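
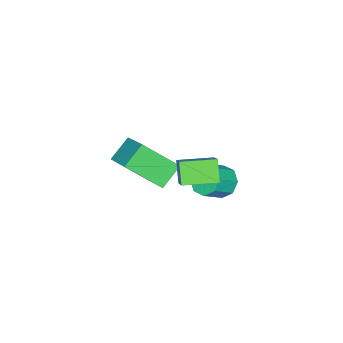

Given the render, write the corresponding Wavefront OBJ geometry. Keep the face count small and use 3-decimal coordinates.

v 0.612 2.444 0.5
v 1.601 3.244 1.567
v -0.349 3.595 0.528
v 0.64 4.395 1.595
v 1.14 2.905 -0.335
v 2.129 3.705 0.732
v 0.179 4.056 -0.307
v 1.168 4.856 0.76
v -1.789 -0.618 -4.308
v -1.05 -2.017 -3.02
v -2.827 -0.448 -3.527
v -2.087 -1.847 -2.239
v -0.813 0.807 -3.321
v -0.073 -0.592 -2.033
v -1.85 0.977 -2.54
v -1.111 -0.422 -1.252
v -3.386 2.137 -4.214
v -3.006 1.835 -4.863
v -2.094 1.502 -4.175
v -2.474 1.803 -3.526
v -2.866 2.43 -4.761
v -1.954 2.097 -4.073
v -3.03 2.853 -4.339
v -2.118 2.52 -3.65
v -3.403 2.857 -3.844
v -2.491 2.523 -3.155
v -3.766 2.438 -3.565
v -2.854 2.105 -2.877
v -3.906 1.843 -3.667
v -2.994 1.51 -2.979
v -3.742 1.42 -4.09
v -2.83 1.087 -3.401
v -3.369 1.417 -4.585
v -2.457 1.083 -3.896
f 2 4 1
f 5 2 1
f 1 4 3
f 3 5 1
f 2 8 4
f 6 2 5
f 6 8 2
f 4 8 3
f 7 5 3
f 3 8 7
f 7 6 5
f 8 6 7
f 10 12 9
f 13 10 9
f 9 12 11
f 11 13 9
f 10 16 12
f 14 10 13
f 14 16 10
f 12 16 11
f 15 13 11
f 11 16 15
f 15 14 13
f 16 14 15
f 18 17 21
f 18 21 19
f 19 21 22
f 19 22 20
f 21 17 23
f 21 23 22
f 22 23 24
f 22 24 20
f 23 17 25
f 23 25 24
f 24 25 26
f 24 26 20
f 25 17 27
f 25 27 26
f 26 27 28
f 26 28 20
f 27 17 29
f 27 29 28
f 28 29 30
f 28 30 20
f 29 17 31
f 29 31 30
f 30 31 32
f 30 32 20
f 31 17 33
f 31 33 32
f 32 33 34
f 32 34 20
f 33 17 18
f 33 18 34
f 34 18 19
f 34 19 20



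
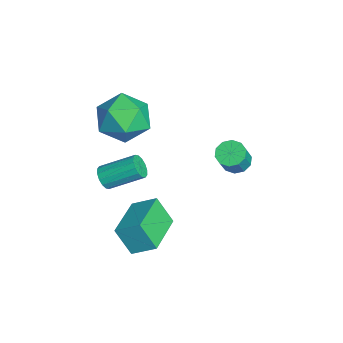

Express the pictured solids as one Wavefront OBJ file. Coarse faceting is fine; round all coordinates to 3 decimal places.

v -0.026 -1.455 -1.71
v -0.385 -2.014 -0.651
v 0.284 -0.578 -1.142
v -0.075 -1.138 -0.083
v 1.675 -2.182 -1.517
v 1.316 -2.742 -0.458
v 1.985 -1.306 -0.949
v 1.626 -1.865 0.11
v -2.003 -1.299 3.624
v -1.099 -1.634 4.205
v -1.861 -2.766 2.555
v -0.957 -3.101 3.136
v -1.973 -3.119 3.618
v -2.061 -2.213 4.278
v -0.899 -2.187 2.482
v -0.987 -1.281 3.142
v -0.417 -2.183 3.499
v -1.081 -2.759 4.2
v -1.879 -1.641 2.56
v -2.543 -2.217 3.261
v -0.893 1.798 1.117
v -0.582 2.287 1.093
v -0.076 2.011 2.018
v -0.387 1.522 2.043
v -0.882 2.355 1.278
v -0.375 2.079 2.203
v -1.186 2.211 1.401
v -0.679 1.935 2.326
v -1.378 1.909 1.416
v -0.872 1.633 2.341
v -1.385 1.564 1.317
v -0.879 1.288 2.242
v -1.204 1.309 1.142
v -0.698 1.033 2.067
v -0.905 1.241 0.957
v -0.398 0.965 1.882
v -0.601 1.385 0.834
v -0.094 1.109 1.759
v -0.408 1.687 0.819
v 0.098 1.411 1.744
v -0.401 2.032 0.918
v 0.105 1.756 1.843
v -2.485 -2.907 -1.065
v -2.088 -3.116 -0.782
v -1.919 -1.782 -0.032
v -2.315 -1.573 -0.315
v -1.968 -3.007 -1.003
v -1.799 -1.673 -0.253
v -1.986 -2.872 -1.241
v -1.817 -1.537 -0.491
v -2.138 -2.745 -1.431
v -1.968 -1.411 -0.681
v -2.382 -2.662 -1.524
v -2.213 -1.328 -0.774
v -2.654 -2.645 -1.493
v -2.485 -1.311 -0.743
v -2.881 -2.698 -1.348
v -2.712 -1.364 -0.598
v -3.001 -2.807 -1.127
v -2.832 -1.473 -0.377
v -2.983 -2.943 -0.889
v -2.814 -1.608 -0.139
v -2.832 -3.069 -0.699
v -2.662 -1.735 0.051
v -2.587 -3.152 -0.606
v -2.418 -1.818 0.144
v -2.315 -3.169 -0.637
v -2.146 -1.835 0.113
f 2 4 1
f 5 2 1
f 1 4 3
f 3 5 1
f 2 8 4
f 6 2 5
f 6 8 2
f 4 8 3
f 7 5 3
f 3 8 7
f 7 6 5
f 8 6 7
f 9 20 14
f 9 14 10
f 9 10 16
f 9 16 19
f 9 19 20
f 10 14 18
f 14 20 13
f 20 19 11
f 19 16 15
f 16 10 17
f 12 18 13
f 12 13 11
f 12 11 15
f 12 15 17
f 12 17 18
f 13 18 14
f 11 13 20
f 15 11 19
f 17 15 16
f 18 17 10
f 22 21 25
f 22 25 23
f 23 25 26
f 23 26 24
f 25 21 27
f 25 27 26
f 26 27 28
f 26 28 24
f 27 21 29
f 27 29 28
f 28 29 30
f 28 30 24
f 29 21 31
f 29 31 30
f 30 31 32
f 30 32 24
f 31 21 33
f 31 33 32
f 32 33 34
f 32 34 24
f 33 21 35
f 33 35 34
f 34 35 36
f 34 36 24
f 35 21 37
f 35 37 36
f 36 37 38
f 36 38 24
f 37 21 39
f 37 39 38
f 38 39 40
f 38 40 24
f 39 21 41
f 39 41 40
f 40 41 42
f 40 42 24
f 41 21 22
f 41 22 42
f 42 22 23
f 42 23 24
f 44 43 47
f 44 47 45
f 45 47 48
f 45 48 46
f 47 43 49
f 47 49 48
f 48 49 50
f 48 50 46
f 49 43 51
f 49 51 50
f 50 51 52
f 50 52 46
f 51 43 53
f 51 53 52
f 52 53 54
f 52 54 46
f 53 43 55
f 53 55 54
f 54 55 56
f 54 56 46
f 55 43 57
f 55 57 56
f 56 57 58
f 56 58 46
f 57 43 59
f 57 59 58
f 58 59 60
f 58 60 46
f 59 43 61
f 59 61 60
f 60 61 62
f 60 62 46
f 61 43 63
f 61 63 62
f 62 63 64
f 62 64 46
f 63 43 65
f 63 65 64
f 64 65 66
f 64 66 46
f 65 43 67
f 65 67 66
f 66 67 68
f 66 68 46
f 67 43 44
f 67 44 68
f 68 44 45
f 68 45 46



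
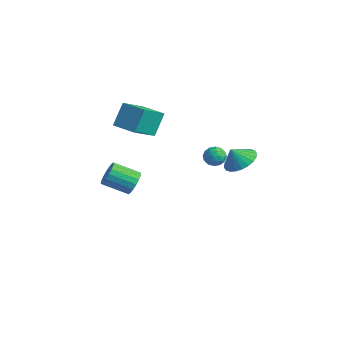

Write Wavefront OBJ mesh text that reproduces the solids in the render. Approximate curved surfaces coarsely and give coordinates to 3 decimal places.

v 2.478 -0.517 2.727
v 2.83 -0.954 3.117
v 1.53 -0.926 3.123
v 1.882 -1.363 3.513
v 1.897 -0.694 3.651
v 2.483 -0.441 3.406
v 1.877 -1.439 2.834
v 2.463 -1.186 2.589
v 2.458 -1.524 3.183
v 2.471 -1.064 3.688
v 1.889 -0.816 2.552
v 1.902 -0.356 3.057
v 2.737 -0.7 2.887
v 1.623 -1.18 3.353
v 1.632 -0.787 3.434
v 1.838 -1.044 3.663
v 2.533 -0.398 3.057
v 2.74 -0.655 3.287
v 2.192 -0.502 3.601
v 1.62 -1.225 2.953
v 1.827 -1.482 3.183
v 2.522 -0.836 2.577
v 2.728 -1.093 2.806
v 2.168 -1.378 2.639
v 2.725 -1.292 3.155
v 2.168 -1.532 3.388
v 2.165 -1.576 2.989
v 2.51 -1.428 2.845
v 2.733 -1.021 3.452
v 2.176 -1.262 3.685
v 2.185 -0.868 3.766
v 2.529 -0.72 3.622
v 2.514 -1.356 3.491
v 2.184 -0.618 2.555
v 1.627 -0.859 2.788
v 1.831 -1.16 2.618
v 2.175 -1.012 2.474
v 2.192 -0.348 2.852
v 1.635 -0.588 3.085
v 1.85 -0.452 3.395
v 2.195 -0.304 3.251
v 1.846 -0.524 2.749
v -4.327 -1.662 2.379
v -3.96 -3.295 3.437
v -4.557 -0.81 3.773
v -4.19 -2.443 4.831
v -2.79 -1.297 2.409
v -2.423 -2.93 3.467
v -3.02 -0.445 3.803
v -2.653 -2.078 4.861
v -2.884 -2.648 -1.055
v -2.345 -2.725 -0.428
v -3.378 -3.849 0.322
v -3.916 -3.772 -0.305
v -2.563 -2.45 -0.315
v -3.596 -3.573 0.434
v -2.845 -2.213 -0.349
v -3.878 -3.336 0.4
v -3.134 -2.063 -0.523
v -4.167 -3.186 0.227
v -3.374 -2.029 -0.802
v -4.407 -3.152 -0.052
v -3.517 -2.117 -1.131
v -4.549 -3.24 -0.381
v -3.534 -2.311 -1.445
v -4.567 -3.434 -0.695
v -3.422 -2.571 -1.682
v -4.455 -3.695 -0.932
v -3.204 -2.847 -1.794
v -4.237 -3.97 -1.045
v -2.922 -3.084 -1.76
v -3.955 -4.207 -1.011
v -2.633 -3.234 -1.587
v -3.666 -4.357 -0.837
v -2.393 -3.268 -1.308
v -3.426 -4.391 -0.558
v -2.251 -3.18 -0.979
v -3.283 -4.303 -0.229
v -2.233 -2.986 -0.665
v -3.266 -4.109 0.085
v 3.624 -0.341 3.312
v 4.114 0.379 3.844
v 3.356 -0.819 4.208
v 3.749 0.536 3.819
v 3.365 0.56 3.716
v 3.021 0.446 3.553
v 2.768 0.213 3.352
v 2.645 -0.105 3.146
v 2.672 -0.458 2.965
v 2.844 -0.794 2.837
v 3.134 -1.06 2.781
v 3.499 -1.217 2.806
v 3.883 -1.241 2.908
v 4.227 -1.127 3.072
v 4.48 -0.894 3.272
v 4.602 -0.576 3.479
v 4.576 -0.223 3.66
v 4.404 0.113 3.788
f 1 38 17
f 38 12 41
f 17 41 6
f 38 41 17
f 1 17 13
f 17 6 18
f 13 18 2
f 17 18 13
f 1 13 22
f 13 2 23
f 22 23 8
f 13 23 22
f 1 22 34
f 22 8 37
f 34 37 11
f 22 37 34
f 1 34 38
f 34 11 42
f 38 42 12
f 34 42 38
f 2 18 29
f 18 6 32
f 29 32 10
f 18 32 29
f 6 41 19
f 41 12 40
f 19 40 5
f 41 40 19
f 12 42 39
f 42 11 35
f 39 35 3
f 42 35 39
f 11 37 36
f 37 8 24
f 36 24 7
f 37 24 36
f 8 23 28
f 23 2 25
f 28 25 9
f 23 25 28
f 4 30 16
f 30 10 31
f 16 31 5
f 30 31 16
f 4 16 14
f 16 5 15
f 14 15 3
f 16 15 14
f 4 14 21
f 14 3 20
f 21 20 7
f 14 20 21
f 4 21 26
f 21 7 27
f 26 27 9
f 21 27 26
f 4 26 30
f 26 9 33
f 30 33 10
f 26 33 30
f 5 31 19
f 31 10 32
f 19 32 6
f 31 32 19
f 3 15 39
f 15 5 40
f 39 40 12
f 15 40 39
f 7 20 36
f 20 3 35
f 36 35 11
f 20 35 36
f 9 27 28
f 27 7 24
f 28 24 8
f 27 24 28
f 10 33 29
f 33 9 25
f 29 25 2
f 33 25 29
f 44 46 43
f 47 44 43
f 43 46 45
f 45 47 43
f 44 50 46
f 48 44 47
f 48 50 44
f 46 50 45
f 49 47 45
f 45 50 49
f 49 48 47
f 50 48 49
f 52 51 55
f 52 55 53
f 53 55 56
f 53 56 54
f 55 51 57
f 55 57 56
f 56 57 58
f 56 58 54
f 57 51 59
f 57 59 58
f 58 59 60
f 58 60 54
f 59 51 61
f 59 61 60
f 60 61 62
f 60 62 54
f 61 51 63
f 61 63 62
f 62 63 64
f 62 64 54
f 63 51 65
f 63 65 64
f 64 65 66
f 64 66 54
f 65 51 67
f 65 67 66
f 66 67 68
f 66 68 54
f 67 51 69
f 67 69 68
f 68 69 70
f 68 70 54
f 69 51 71
f 69 71 70
f 70 71 72
f 70 72 54
f 71 51 73
f 71 73 72
f 72 73 74
f 72 74 54
f 73 51 75
f 73 75 74
f 74 75 76
f 74 76 54
f 75 51 77
f 75 77 76
f 76 77 78
f 76 78 54
f 77 51 79
f 77 79 78
f 78 79 80
f 78 80 54
f 79 51 52
f 79 52 80
f 80 52 53
f 80 53 54
f 82 81 84
f 82 84 83
f 84 81 85
f 84 85 83
f 85 81 86
f 85 86 83
f 86 81 87
f 86 87 83
f 87 81 88
f 87 88 83
f 88 81 89
f 88 89 83
f 89 81 90
f 89 90 83
f 90 81 91
f 90 91 83
f 91 81 92
f 91 92 83
f 92 81 93
f 92 93 83
f 93 81 94
f 93 94 83
f 94 81 95
f 94 95 83
f 95 81 96
f 95 96 83
f 96 81 97
f 96 97 83
f 97 81 98
f 97 98 83
f 98 81 82
f 98 82 83



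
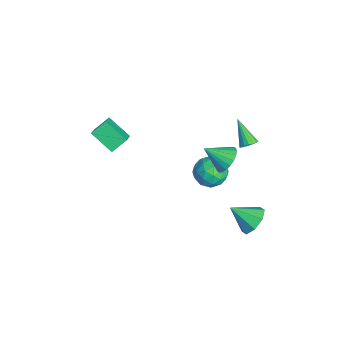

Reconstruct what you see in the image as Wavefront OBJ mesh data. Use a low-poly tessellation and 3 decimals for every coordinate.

v 1.196 4.137 1.419
v 1.561 4.299 1.812
v 0.024 3.723 2.681
v 1.422 4.522 1.756
v 1.232 4.657 1.624
v 1.034 4.672 1.444
v 0.872 4.565 1.259
v 0.785 4.359 1.111
v 0.791 4.103 1.033
v 0.891 3.854 1.044
v 1.06 3.67 1.141
v 1.26 3.593 1.301
v 1.445 3.64 1.489
v 1.574 3.801 1.661
v 1.615 4.039 1.777
v 0.948 -3.309 2.356
v -0.05 -4.272 3.232
v 0.695 -2.443 3.019
v -0.303 -3.406 3.895
v 2.043 -3.654 3.225
v 1.045 -4.617 4.101
v 1.79 -2.788 3.888
v 0.792 -3.751 4.764
v 3.668 3.912 -3.19
v 4.246 4.289 -2.453
v 3.192 2.688 -2.19
v 3.528 4.577 -2.443
v 2.893 4.474 -2.871
v 2.711 4.042 -3.485
v 3.09 3.534 -3.927
v 3.807 3.246 -3.937
v 4.443 3.349 -3.51
v 4.625 3.781 -2.895
v -1.079 3.074 -2.63
v -0.236 2.931 -3.328
v -2.124 2.089 -3.692
v -1.281 1.946 -4.39
v -1.26 1.469 -3.395
v -0.614 2.078 -2.739
v -1.746 2.942 -4.281
v -1.1 3.551 -3.625
v -0.648 2.85 -4.349
v -0.348 1.94 -3.801
v -2.012 3.08 -3.219
v -1.712 2.17 -2.671
v -0.565 3.089 -2.886
v -1.795 1.931 -4.134
v -1.782 1.651 -3.549
v -1.287 1.567 -3.96
v -0.788 2.587 -2.539
v -0.292 2.504 -2.95
v -0.894 1.645 -2.989
v -2.068 2.516 -4.07
v -1.572 2.433 -4.481
v -1.073 3.453 -3.06
v -0.578 3.369 -3.471
v -1.466 3.375 -4.031
v -0.312 2.958 -3.896
v -0.927 2.379 -4.521
v -1.2 2.964 -4.457
v -0.82 3.322 -4.071
v -0.136 2.423 -3.574
v -0.75 1.844 -4.198
v -0.738 1.563 -3.613
v -0.358 1.921 -3.228
v -0.378 2.375 -4.174
v -1.61 3.176 -2.822
v -2.224 2.597 -3.446
v -2.002 3.099 -3.792
v -1.622 3.457 -3.407
v -1.433 2.641 -2.499
v -2.048 2.062 -3.124
v -1.54 1.698 -2.949
v -1.16 2.056 -2.563
v -1.982 2.645 -2.846
v -0.359 3.256 -1.567
v 0.56 3.021 -1.507
v -0.741 2.004 -0.613
v 0.518 3.268 -1.201
v 0.324 3.512 -0.958
v 0.012 3.712 -0.821
v -0.364 3.833 -0.813
v -0.739 3.854 -0.935
v -1.048 3.772 -1.167
v -1.238 3.601 -1.468
v -1.276 3.37 -1.786
v -1.155 3.119 -2.066
v -0.897 2.892 -2.26
v -0.545 2.728 -2.335
v -0.162 2.655 -2.276
v 0.188 2.686 -2.095
v 0.443 2.815 -1.823
f 2 1 4
f 2 4 3
f 4 1 5
f 4 5 3
f 5 1 6
f 5 6 3
f 6 1 7
f 6 7 3
f 7 1 8
f 7 8 3
f 8 1 9
f 8 9 3
f 9 1 10
f 9 10 3
f 10 1 11
f 10 11 3
f 11 1 12
f 11 12 3
f 12 1 13
f 12 13 3
f 13 1 14
f 13 14 3
f 14 1 15
f 14 15 3
f 15 1 2
f 15 2 3
f 17 19 16
f 20 17 16
f 16 19 18
f 18 20 16
f 17 23 19
f 21 17 20
f 21 23 17
f 19 23 18
f 22 20 18
f 18 23 22
f 22 21 20
f 23 21 22
f 25 24 27
f 25 27 26
f 27 24 28
f 27 28 26
f 28 24 29
f 28 29 26
f 29 24 30
f 29 30 26
f 30 24 31
f 30 31 26
f 31 24 32
f 31 32 26
f 32 24 33
f 32 33 26
f 33 24 25
f 33 25 26
f 34 71 50
f 71 45 74
f 50 74 39
f 71 74 50
f 34 50 46
f 50 39 51
f 46 51 35
f 50 51 46
f 34 46 55
f 46 35 56
f 55 56 41
f 46 56 55
f 34 55 67
f 55 41 70
f 67 70 44
f 55 70 67
f 34 67 71
f 67 44 75
f 71 75 45
f 67 75 71
f 35 51 62
f 51 39 65
f 62 65 43
f 51 65 62
f 39 74 52
f 74 45 73
f 52 73 38
f 74 73 52
f 45 75 72
f 75 44 68
f 72 68 36
f 75 68 72
f 44 70 69
f 70 41 57
f 69 57 40
f 70 57 69
f 41 56 61
f 56 35 58
f 61 58 42
f 56 58 61
f 37 63 49
f 63 43 64
f 49 64 38
f 63 64 49
f 37 49 47
f 49 38 48
f 47 48 36
f 49 48 47
f 37 47 54
f 47 36 53
f 54 53 40
f 47 53 54
f 37 54 59
f 54 40 60
f 59 60 42
f 54 60 59
f 37 59 63
f 59 42 66
f 63 66 43
f 59 66 63
f 38 64 52
f 64 43 65
f 52 65 39
f 64 65 52
f 36 48 72
f 48 38 73
f 72 73 45
f 48 73 72
f 40 53 69
f 53 36 68
f 69 68 44
f 53 68 69
f 42 60 61
f 60 40 57
f 61 57 41
f 60 57 61
f 43 66 62
f 66 42 58
f 62 58 35
f 66 58 62
f 77 76 79
f 77 79 78
f 79 76 80
f 79 80 78
f 80 76 81
f 80 81 78
f 81 76 82
f 81 82 78
f 82 76 83
f 82 83 78
f 83 76 84
f 83 84 78
f 84 76 85
f 84 85 78
f 85 76 86
f 85 86 78
f 86 76 87
f 86 87 78
f 87 76 88
f 87 88 78
f 88 76 89
f 88 89 78
f 89 76 90
f 89 90 78
f 90 76 91
f 90 91 78
f 91 76 92
f 91 92 78
f 92 76 77
f 92 77 78



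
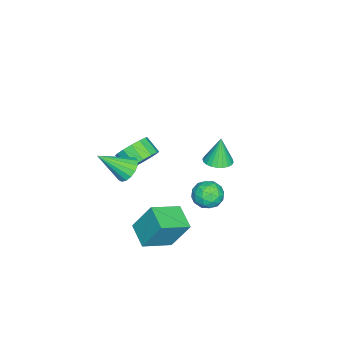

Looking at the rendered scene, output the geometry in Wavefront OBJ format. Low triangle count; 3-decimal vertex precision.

v 3.621 -1.232 2.754
v 4.382 -1.021 2.573
v 4.299 -2.608 4.006
v 4.291 -0.793 2.873
v 4.047 -0.665 3.146
v 3.705 -0.668 3.329
v 3.344 -0.799 3.38
v 3.046 -1.03 3.288
v 2.88 -1.307 3.073
v 2.884 -1.566 2.786
v 3.056 -1.75 2.491
v 3.358 -1.814 2.256
v 3.72 -1.746 2.136
v 4.059 -1.559 2.157
v 4.298 -1.298 2.315
v 3.425 -1.126 -2.065
v 3.303 -0.126 -0.303
v 2.109 -0.012 -2.788
v 1.986 0.988 -1.026
v 4.494 -0.168 -2.534
v 4.371 0.832 -0.772
v 3.177 0.946 -3.257
v 3.055 1.946 -1.495
v 0.517 -1.613 0.739
v 1.446 -2.034 0.775
v 1.051 -2.848 1.418
v 0.123 -2.427 1.381
v 1.43 -1.702 1.186
v 1.035 -2.517 1.829
v 1.169 -1.347 1.477
v 0.774 -2.161 2.119
v 0.734 -1.062 1.57
v 0.339 -1.877 2.212
v 0.241 -0.926 1.44
v -0.154 -1.74 2.083
v -0.178 -0.973 1.122
v -0.573 -1.787 1.765
v -0.411 -1.192 0.702
v -0.806 -2.006 1.345
v -0.395 -1.523 0.291
v -0.79 -2.338 0.934
v -0.134 -1.879 0.001
v -0.529 -2.693 0.643
v 0.301 -2.163 -0.092
v -0.094 -2.978 0.55
v 0.794 -2.3 0.037
v 0.399 -3.114 0.68
v 1.213 -2.253 0.355
v 0.818 -3.067 0.998
v 2.121 3.135 0.581
v 2.625 2.531 0.113
v 0.915 2.309 0.347
v 1.419 1.705 -0.121
v 1.531 1.792 0.783
v 2.276 2.303 0.928
v 1.264 2.537 -0.468
v 2.009 3.048 -0.323
v 2.095 2.162 -0.534
v 2.26 1.701 0.239
v 1.28 3.139 0.221
v 1.445 2.678 0.994
v 2.479 2.905 0.368
v 1.061 1.935 0.092
v 1.127 1.986 0.624
v 1.423 1.631 0.349
v 2.274 2.771 0.846
v 2.57 2.416 0.572
v 1.927 1.982 0.965
v 0.97 2.424 -0.112
v 1.266 2.069 -0.386
v 2.117 3.209 0.111
v 2.413 2.854 -0.164
v 1.613 2.858 -0.505
v 2.464 2.334 -0.288
v 1.755 1.848 -0.425
v 1.664 2.337 -0.629
v 2.102 2.637 -0.544
v 2.561 2.063 0.167
v 1.852 1.578 0.029
v 1.918 1.629 0.56
v 2.356 1.929 0.645
v 2.249 1.846 -0.214
v 1.688 3.262 0.431
v 0.979 2.777 0.293
v 1.184 2.911 -0.185
v 1.622 3.211 -0.1
v 1.785 2.992 0.885
v 1.076 2.506 0.748
v 1.438 2.203 1.004
v 1.876 2.503 1.089
v 1.291 2.994 0.674
v -3.498 1.202 -1.761
v -2.686 1.409 -1.621
v -3.802 1.258 -0.079
v -2.824 1.709 -1.656
v -3.064 1.931 -1.707
v -3.371 2.043 -1.766
v -3.697 2.026 -1.824
v -3.993 1.885 -1.872
v -4.214 1.639 -1.904
v -4.325 1.327 -1.914
v -4.311 0.996 -1.901
v -4.173 0.696 -1.866
v -3.933 0.474 -1.815
v -3.626 0.362 -1.756
v -3.3 0.378 -1.698
v -3.004 0.52 -1.65
v -2.783 0.766 -1.618
v -2.672 1.078 -1.608
f 2 1 4
f 2 4 3
f 4 1 5
f 4 5 3
f 5 1 6
f 5 6 3
f 6 1 7
f 6 7 3
f 7 1 8
f 7 8 3
f 8 1 9
f 8 9 3
f 9 1 10
f 9 10 3
f 10 1 11
f 10 11 3
f 11 1 12
f 11 12 3
f 12 1 13
f 12 13 3
f 13 1 14
f 13 14 3
f 14 1 15
f 14 15 3
f 15 1 2
f 15 2 3
f 17 19 16
f 20 17 16
f 16 19 18
f 18 20 16
f 17 23 19
f 21 17 20
f 21 23 17
f 19 23 18
f 22 20 18
f 18 23 22
f 22 21 20
f 23 21 22
f 25 24 28
f 25 28 26
f 26 28 29
f 26 29 27
f 28 24 30
f 28 30 29
f 29 30 31
f 29 31 27
f 30 24 32
f 30 32 31
f 31 32 33
f 31 33 27
f 32 24 34
f 32 34 33
f 33 34 35
f 33 35 27
f 34 24 36
f 34 36 35
f 35 36 37
f 35 37 27
f 36 24 38
f 36 38 37
f 37 38 39
f 37 39 27
f 38 24 40
f 38 40 39
f 39 40 41
f 39 41 27
f 40 24 42
f 40 42 41
f 41 42 43
f 41 43 27
f 42 24 44
f 42 44 43
f 43 44 45
f 43 45 27
f 44 24 46
f 44 46 45
f 45 46 47
f 45 47 27
f 46 24 48
f 46 48 47
f 47 48 49
f 47 49 27
f 48 24 25
f 48 25 49
f 49 25 26
f 49 26 27
f 50 87 66
f 87 61 90
f 66 90 55
f 87 90 66
f 50 66 62
f 66 55 67
f 62 67 51
f 66 67 62
f 50 62 71
f 62 51 72
f 71 72 57
f 62 72 71
f 50 71 83
f 71 57 86
f 83 86 60
f 71 86 83
f 50 83 87
f 83 60 91
f 87 91 61
f 83 91 87
f 51 67 78
f 67 55 81
f 78 81 59
f 67 81 78
f 55 90 68
f 90 61 89
f 68 89 54
f 90 89 68
f 61 91 88
f 91 60 84
f 88 84 52
f 91 84 88
f 60 86 85
f 86 57 73
f 85 73 56
f 86 73 85
f 57 72 77
f 72 51 74
f 77 74 58
f 72 74 77
f 53 79 65
f 79 59 80
f 65 80 54
f 79 80 65
f 53 65 63
f 65 54 64
f 63 64 52
f 65 64 63
f 53 63 70
f 63 52 69
f 70 69 56
f 63 69 70
f 53 70 75
f 70 56 76
f 75 76 58
f 70 76 75
f 53 75 79
f 75 58 82
f 79 82 59
f 75 82 79
f 54 80 68
f 80 59 81
f 68 81 55
f 80 81 68
f 52 64 88
f 64 54 89
f 88 89 61
f 64 89 88
f 56 69 85
f 69 52 84
f 85 84 60
f 69 84 85
f 58 76 77
f 76 56 73
f 77 73 57
f 76 73 77
f 59 82 78
f 82 58 74
f 78 74 51
f 82 74 78
f 93 92 95
f 93 95 94
f 95 92 96
f 95 96 94
f 96 92 97
f 96 97 94
f 97 92 98
f 97 98 94
f 98 92 99
f 98 99 94
f 99 92 100
f 99 100 94
f 100 92 101
f 100 101 94
f 101 92 102
f 101 102 94
f 102 92 103
f 102 103 94
f 103 92 104
f 103 104 94
f 104 92 105
f 104 105 94
f 105 92 106
f 105 106 94
f 106 92 107
f 106 107 94
f 107 92 108
f 107 108 94
f 108 92 109
f 108 109 94
f 109 92 93
f 109 93 94



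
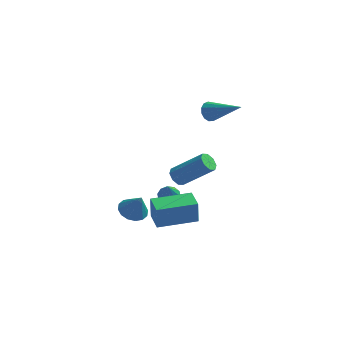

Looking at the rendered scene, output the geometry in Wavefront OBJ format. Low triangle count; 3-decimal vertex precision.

v -1.2 -4.329 -1.945
v -1.226 -4.325 -0.695
v -1.739 -3.325 -1.96
v -1.766 -3.321 -0.71
v 0.606 -3.359 -1.91
v 0.579 -3.355 -0.66
v 0.066 -2.355 -1.925
v 0.04 -2.351 -0.675
v -3.163 -1.266 -3.342
v -2.573 -1.674 -3.674
v -2.657 -1.514 -2.138
v -2.436 -1.29 -3.652
v -2.494 -0.899 -3.547
v -2.731 -0.606 -3.388
v -3.083 -0.49 -3.216
v -3.457 -0.582 -3.078
v -3.752 -0.857 -3.011
v -3.889 -1.242 -3.033
v -3.831 -1.633 -3.138
v -3.595 -1.926 -3.297
v -3.242 -2.042 -3.469
v -2.868 -1.949 -3.607
v -0.307 3.351 1.305
v 0.042 3.768 1.007
v 1.447 2.649 2.375
v -0.072 3.925 1.298
v -0.261 3.9 1.59
v -0.464 3.7 1.793
v -0.617 3.39 1.841
v -0.672 3.067 1.718
v -0.611 2.835 1.465
v -0.453 2.766 1.161
v -0.248 2.883 0.903
v -0.063 3.149 0.773
v 0.046 3.478 0.811
v -0.519 -3.024 0.89
v -0.177 -3.197 0.496
v 1.342 -3.15 1.796
v 0.999 -2.976 2.19
v -0.204 -2.778 0.512
v 1.315 -2.73 1.813
v -0.416 -2.502 0.75
v 1.103 -2.455 2.05
v -0.688 -2.532 1.069
v 0.83 -2.485 2.37
v -0.862 -2.85 1.284
v 0.657 -2.803 2.584
v -0.835 -3.27 1.267
v 0.684 -3.222 2.568
v -0.623 -3.545 1.03
v 0.896 -3.498 2.33
v -0.35 -3.515 0.71
v 1.168 -3.468 2.011
v -1.536 -0.411 -2.591
v -1.078 -0.09 -2.435
v -1.364 -1.289 -1.289
v -1.372 0.06 -2.295
v -1.728 0.031 -2.268
v -2.011 -0.167 -2.364
v -2.112 -0.458 -2.547
v -1.993 -0.731 -2.747
v -1.7 -0.882 -2.887
v -1.344 -0.853 -2.914
v -1.061 -0.654 -2.818
v -0.959 -0.363 -2.635
f 2 4 1
f 5 2 1
f 1 4 3
f 3 5 1
f 2 8 4
f 6 2 5
f 6 8 2
f 4 8 3
f 7 5 3
f 3 8 7
f 7 6 5
f 8 6 7
f 10 9 12
f 10 12 11
f 12 9 13
f 12 13 11
f 13 9 14
f 13 14 11
f 14 9 15
f 14 15 11
f 15 9 16
f 15 16 11
f 16 9 17
f 16 17 11
f 17 9 18
f 17 18 11
f 18 9 19
f 18 19 11
f 19 9 20
f 19 20 11
f 20 9 21
f 20 21 11
f 21 9 22
f 21 22 11
f 22 9 10
f 22 10 11
f 24 23 26
f 24 26 25
f 26 23 27
f 26 27 25
f 27 23 28
f 27 28 25
f 28 23 29
f 28 29 25
f 29 23 30
f 29 30 25
f 30 23 31
f 30 31 25
f 31 23 32
f 31 32 25
f 32 23 33
f 32 33 25
f 33 23 34
f 33 34 25
f 34 23 35
f 34 35 25
f 35 23 24
f 35 24 25
f 37 36 40
f 37 40 38
f 38 40 41
f 38 41 39
f 40 36 42
f 40 42 41
f 41 42 43
f 41 43 39
f 42 36 44
f 42 44 43
f 43 44 45
f 43 45 39
f 44 36 46
f 44 46 45
f 45 46 47
f 45 47 39
f 46 36 48
f 46 48 47
f 47 48 49
f 47 49 39
f 48 36 50
f 48 50 49
f 49 50 51
f 49 51 39
f 50 36 52
f 50 52 51
f 51 52 53
f 51 53 39
f 52 36 37
f 52 37 53
f 53 37 38
f 53 38 39
f 55 54 57
f 55 57 56
f 57 54 58
f 57 58 56
f 58 54 59
f 58 59 56
f 59 54 60
f 59 60 56
f 60 54 61
f 60 61 56
f 61 54 62
f 61 62 56
f 62 54 63
f 62 63 56
f 63 54 64
f 63 64 56
f 64 54 65
f 64 65 56
f 65 54 55
f 65 55 56



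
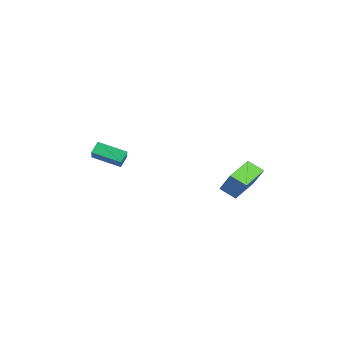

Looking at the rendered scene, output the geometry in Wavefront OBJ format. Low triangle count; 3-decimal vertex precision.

v -3.405 -3.188 0.452
v -3.77 -2.672 1.092
v -4.433 -2.855 -0.405
v -4.799 -2.338 0.235
v -2.401 -1.702 -0.175
v -2.767 -1.185 0.465
v -3.43 -1.368 -1.032
v -3.795 -0.852 -0.392
v 2.1 3.844 -0.107
v 2.841 4.176 1.177
v 2.791 4.555 -0.69
v 3.532 4.887 0.595
v 3.468 2.213 -0.475
v 4.209 2.545 0.81
v 4.159 2.924 -1.057
v 4.9 3.256 0.227
f 2 4 1
f 5 2 1
f 1 4 3
f 3 5 1
f 2 8 4
f 6 2 5
f 6 8 2
f 4 8 3
f 7 5 3
f 3 8 7
f 7 6 5
f 8 6 7
f 10 12 9
f 13 10 9
f 9 12 11
f 11 13 9
f 10 16 12
f 14 10 13
f 14 16 10
f 12 16 11
f 15 13 11
f 11 16 15
f 15 14 13
f 16 14 15



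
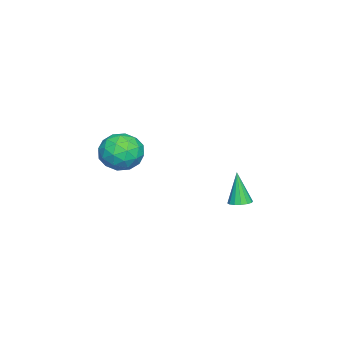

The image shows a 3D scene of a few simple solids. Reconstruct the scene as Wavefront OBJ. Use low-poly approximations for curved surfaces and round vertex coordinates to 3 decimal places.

v 1.064 -3.183 2.649
v 1.841 -3.173 3.63
v -0.261 -4.287 3.71
v 0.516 -4.277 4.691
v -0.057 -3.223 4.335
v 0.762 -2.54 3.679
v 0.818 -4.92 3.661
v 1.637 -4.237 3.005
v 1.689 -4.246 4.255
v 1.148 -3.197 4.672
v 0.432 -4.263 2.668
v -0.109 -3.214 3.085
v 1.569 -3.081 3.046
v 0.011 -4.379 4.294
v -0.325 -3.759 4.084
v 0.131 -3.753 4.661
v 0.934 -2.709 3.075
v 1.391 -2.703 3.652
v 0.276 -2.733 4.066
v 0.189 -4.757 3.688
v 0.646 -4.751 4.265
v 1.449 -3.707 2.679
v 1.905 -3.701 3.256
v 1.304 -4.727 3.274
v 1.936 -3.705 3.991
v 1.157 -4.354 4.614
v 1.335 -4.732 4.009
v 1.816 -4.331 3.623
v 1.618 -3.089 4.235
v 0.84 -3.738 4.859
v 0.503 -3.118 4.65
v 0.984 -2.717 4.264
v 1.529 -3.72 4.603
v 0.74 -3.722 2.481
v -0.038 -4.371 3.105
v 0.596 -4.743 3.076
v 1.077 -4.342 2.69
v 0.423 -3.106 2.726
v -0.356 -3.755 3.349
v -0.236 -3.129 3.717
v 0.245 -2.728 3.331
v 0.051 -3.74 2.737
v 1.629 2.735 1.634
v 2.186 2.957 1.793
v 1.231 2.425 3.466
v 1.992 3.212 1.794
v 1.7 3.34 1.752
v 1.39 3.305 1.679
v 1.143 3.118 1.593
v 1.027 2.828 1.519
v 1.073 2.513 1.475
v 1.267 2.258 1.475
v 1.559 2.13 1.516
v 1.869 2.165 1.59
v 2.115 2.352 1.675
v 2.231 2.642 1.75
f 1 38 17
f 38 12 41
f 17 41 6
f 38 41 17
f 1 17 13
f 17 6 18
f 13 18 2
f 17 18 13
f 1 13 22
f 13 2 23
f 22 23 8
f 13 23 22
f 1 22 34
f 22 8 37
f 34 37 11
f 22 37 34
f 1 34 38
f 34 11 42
f 38 42 12
f 34 42 38
f 2 18 29
f 18 6 32
f 29 32 10
f 18 32 29
f 6 41 19
f 41 12 40
f 19 40 5
f 41 40 19
f 12 42 39
f 42 11 35
f 39 35 3
f 42 35 39
f 11 37 36
f 37 8 24
f 36 24 7
f 37 24 36
f 8 23 28
f 23 2 25
f 28 25 9
f 23 25 28
f 4 30 16
f 30 10 31
f 16 31 5
f 30 31 16
f 4 16 14
f 16 5 15
f 14 15 3
f 16 15 14
f 4 14 21
f 14 3 20
f 21 20 7
f 14 20 21
f 4 21 26
f 21 7 27
f 26 27 9
f 21 27 26
f 4 26 30
f 26 9 33
f 30 33 10
f 26 33 30
f 5 31 19
f 31 10 32
f 19 32 6
f 31 32 19
f 3 15 39
f 15 5 40
f 39 40 12
f 15 40 39
f 7 20 36
f 20 3 35
f 36 35 11
f 20 35 36
f 9 27 28
f 27 7 24
f 28 24 8
f 27 24 28
f 10 33 29
f 33 9 25
f 29 25 2
f 33 25 29
f 44 43 46
f 44 46 45
f 46 43 47
f 46 47 45
f 47 43 48
f 47 48 45
f 48 43 49
f 48 49 45
f 49 43 50
f 49 50 45
f 50 43 51
f 50 51 45
f 51 43 52
f 51 52 45
f 52 43 53
f 52 53 45
f 53 43 54
f 53 54 45
f 54 43 55
f 54 55 45
f 55 43 56
f 55 56 45
f 56 43 44
f 56 44 45



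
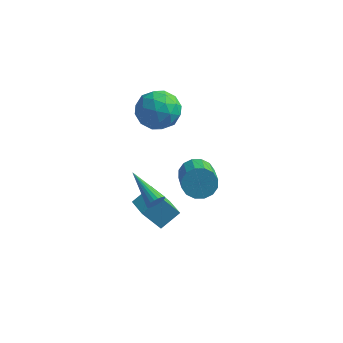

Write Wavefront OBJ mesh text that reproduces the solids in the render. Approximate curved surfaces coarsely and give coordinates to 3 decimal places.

v -0.237 -1.325 -0.161
v 0.095 -1.623 -0.885
v 0.809 -3.212 0.098
v 0.477 -2.915 0.821
v 0.411 -1.373 -0.709
v 1.125 -2.962 0.274
v 0.554 -1.109 -0.386
v 1.268 -2.699 0.596
v 0.484 -0.904 -0.004
v 1.198 -2.493 0.979
v 0.221 -0.812 0.337
v 0.935 -2.401 1.319
v -0.164 -0.857 0.544
v 0.55 -2.446 1.527
v -0.569 -1.028 0.562
v 0.145 -2.617 1.545
v -0.885 -1.278 0.386
v -0.171 -2.867 1.369
v -1.028 -1.541 0.064
v -0.314 -3.131 1.046
v -0.958 -1.747 -0.319
v -0.244 -3.336 0.664
v -0.695 -1.839 -0.659
v 0.019 -3.428 0.323
v -0.31 -1.794 -0.867
v 0.404 -3.383 0.116
v -1.525 -3.181 -1.026
v -1.271 -3.14 -0.597
v -3.055 -2.179 -0.214
v -1.213 -2.968 -0.699
v -1.208 -2.833 -0.857
v -1.258 -2.758 -1.044
v -1.355 -2.756 -1.228
v -1.481 -2.828 -1.377
v -1.615 -2.96 -1.466
v -1.733 -3.131 -1.478
v -1.815 -3.31 -1.412
v -1.848 -3.467 -1.28
v -1.824 -3.574 -1.103
v -1.749 -3.613 -0.914
v -1.635 -3.578 -0.743
v -1.503 -3.474 -0.622
v -1.374 -3.319 -0.57
v -3.582 -0.99 -3.779
v -2.924 -0.172 -3.1
v -2.753 -0.692 -4.943
v -2.094 0.126 -4.264
v -2.666 -2.046 -3.396
v -2.007 -1.228 -2.717
v -1.836 -1.748 -4.56
v -1.178 -0.93 -3.881
v -4.728 3.904 -0.243
v -3.662 4.329 -0.656
v -3.958 2.091 -0.124
v -2.892 2.516 -0.537
v -3.286 2.832 0.573
v -3.762 3.952 0.5
v -3.858 2.468 -1.28
v -4.334 3.588 -1.353
v -3.124 3.442 -1.296
v -2.771 3.667 -0.151
v -4.849 2.753 -0.629
v -4.496 2.978 0.516
v -4.263 4.276 -0.46
v -3.357 2.144 -0.32
v -3.589 2.33 0.332
v -2.962 2.58 0.09
v -4.321 4.054 0.219
v -3.695 4.304 -0.023
v -3.474 3.424 0.699
v -3.925 2.116 -0.757
v -3.299 2.366 -0.999
v -4.658 3.84 -0.87
v -4.031 4.09 -1.112
v -4.146 2.996 -1.479
v -3.32 4.004 -1.079
v -2.867 2.939 -1.009
v -3.435 2.91 -1.446
v -3.715 3.569 -1.489
v -3.112 4.137 -0.406
v -2.66 3.071 -0.336
v -2.891 3.256 0.317
v -3.171 3.915 0.274
v -2.796 3.615 -0.782
v -4.96 3.349 -0.444
v -4.508 2.283 -0.374
v -4.449 2.505 -1.054
v -4.729 3.164 -1.097
v -4.753 3.481 0.229
v -4.3 2.416 0.299
v -3.905 2.851 0.709
v -4.185 3.51 0.666
v -4.824 2.805 0.002
f 2 1 5
f 2 5 3
f 3 5 6
f 3 6 4
f 5 1 7
f 5 7 6
f 6 7 8
f 6 8 4
f 7 1 9
f 7 9 8
f 8 9 10
f 8 10 4
f 9 1 11
f 9 11 10
f 10 11 12
f 10 12 4
f 11 1 13
f 11 13 12
f 12 13 14
f 12 14 4
f 13 1 15
f 13 15 14
f 14 15 16
f 14 16 4
f 15 1 17
f 15 17 16
f 16 17 18
f 16 18 4
f 17 1 19
f 17 19 18
f 18 19 20
f 18 20 4
f 19 1 21
f 19 21 20
f 20 21 22
f 20 22 4
f 21 1 23
f 21 23 22
f 22 23 24
f 22 24 4
f 23 1 25
f 23 25 24
f 24 25 26
f 24 26 4
f 25 1 2
f 25 2 26
f 26 2 3
f 26 3 4
f 28 27 30
f 28 30 29
f 30 27 31
f 30 31 29
f 31 27 32
f 31 32 29
f 32 27 33
f 32 33 29
f 33 27 34
f 33 34 29
f 34 27 35
f 34 35 29
f 35 27 36
f 35 36 29
f 36 27 37
f 36 37 29
f 37 27 38
f 37 38 29
f 38 27 39
f 38 39 29
f 39 27 40
f 39 40 29
f 40 27 41
f 40 41 29
f 41 27 42
f 41 42 29
f 42 27 43
f 42 43 29
f 43 27 28
f 43 28 29
f 45 47 44
f 48 45 44
f 44 47 46
f 46 48 44
f 45 51 47
f 49 45 48
f 49 51 45
f 47 51 46
f 50 48 46
f 46 51 50
f 50 49 48
f 51 49 50
f 52 89 68
f 89 63 92
f 68 92 57
f 89 92 68
f 52 68 64
f 68 57 69
f 64 69 53
f 68 69 64
f 52 64 73
f 64 53 74
f 73 74 59
f 64 74 73
f 52 73 85
f 73 59 88
f 85 88 62
f 73 88 85
f 52 85 89
f 85 62 93
f 89 93 63
f 85 93 89
f 53 69 80
f 69 57 83
f 80 83 61
f 69 83 80
f 57 92 70
f 92 63 91
f 70 91 56
f 92 91 70
f 63 93 90
f 93 62 86
f 90 86 54
f 93 86 90
f 62 88 87
f 88 59 75
f 87 75 58
f 88 75 87
f 59 74 79
f 74 53 76
f 79 76 60
f 74 76 79
f 55 81 67
f 81 61 82
f 67 82 56
f 81 82 67
f 55 67 65
f 67 56 66
f 65 66 54
f 67 66 65
f 55 65 72
f 65 54 71
f 72 71 58
f 65 71 72
f 55 72 77
f 72 58 78
f 77 78 60
f 72 78 77
f 55 77 81
f 77 60 84
f 81 84 61
f 77 84 81
f 56 82 70
f 82 61 83
f 70 83 57
f 82 83 70
f 54 66 90
f 66 56 91
f 90 91 63
f 66 91 90
f 58 71 87
f 71 54 86
f 87 86 62
f 71 86 87
f 60 78 79
f 78 58 75
f 79 75 59
f 78 75 79
f 61 84 80
f 84 60 76
f 80 76 53
f 84 76 80



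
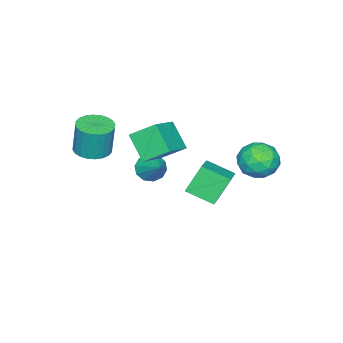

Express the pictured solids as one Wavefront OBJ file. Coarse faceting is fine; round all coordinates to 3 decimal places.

v -2.859 4.111 1.518
v -1.96 4.37 0.687
v -3.3 2.41 0.513
v -2.401 2.669 -0.318
v -2.097 2.357 0.854
v -1.825 3.408 1.476
v -3.435 3.372 -0.276
v -3.163 4.423 0.346
v -2.317 3.913 -0.422
v -1.49 3.285 0.276
v -3.77 3.495 0.924
v -2.943 2.867 1.622
v -2.371 4.39 1.191
v -2.889 2.39 0.009
v -2.711 2.207 0.698
v -2.183 2.359 0.21
v -2.291 3.825 1.655
v -1.763 3.976 1.166
v -1.843 2.793 1.264
v -3.497 2.804 0.034
v -2.969 2.955 -0.455
v -3.077 4.421 0.99
v -2.549 4.573 0.502
v -3.417 3.987 -0.064
v -2.052 4.273 0.05
v -2.311 3.273 -0.541
v -2.919 3.687 -0.516
v -2.759 4.305 -0.15
v -1.566 3.904 0.461
v -1.825 2.904 -0.13
v -1.647 2.721 0.559
v -1.486 3.339 0.925
v -1.775 3.636 -0.191
v -3.435 3.876 1.33
v -3.694 2.876 0.739
v -3.774 3.441 0.275
v -3.613 4.059 0.641
v -2.949 3.507 1.741
v -3.208 2.507 1.15
v -2.501 2.475 1.35
v -2.341 3.093 1.716
v -3.485 3.144 1.391
v -2.84 -3.535 -2.744
v -2.043 -3.976 -2.974
v -1.82 -2.265 -1.636
v -2.136 -3.558 -3.366
v -2.499 -3.131 -3.521
v -2.992 -2.858 -3.379
v -3.427 -2.844 -2.994
v -3.638 -3.094 -2.514
v -3.545 -3.512 -2.122
v -3.182 -3.938 -1.967
v -2.689 -4.211 -2.109
v -2.254 -4.225 -2.494
v -2.638 -3.687 0.289
v -3.223 -2.34 1.277
v -2.075 -2.437 -1.083
v -2.66 -1.09 -0.096
v -0.68 -3.53 1.236
v -1.265 -2.183 2.223
v -0.117 -2.28 -0.137
v -0.702 -0.933 0.851
v -3.499 1.494 -1.712
v -3.151 -0.118 -1.042
v -1.918 2.133 -0.994
v -1.57 0.52 -0.324
v -2.57 1.02 -3.336
v -2.222 -0.593 -2.666
v -0.989 1.658 -2.618
v -0.641 0.046 -1.948
v 3.632 -2.915 2.852
v 4.327 -3.671 2.935
v 4.343 -3.44 4.892
v 3.648 -2.685 4.808
v 4.565 -3.349 2.895
v 4.581 -3.119 4.852
v 4.661 -2.962 2.849
v 4.677 -2.731 4.806
v 4.6 -2.567 2.803
v 4.616 -2.337 4.76
v 4.392 -2.225 2.765
v 4.408 -1.995 4.721
v 4.068 -1.989 2.739
v 4.084 -1.759 4.696
v 3.678 -1.893 2.731
v 3.694 -1.663 4.688
v 3.281 -1.953 2.741
v 3.296 -1.723 4.698
v 2.937 -2.16 2.768
v 2.953 -1.929 4.725
v 2.699 -2.481 2.808
v 2.715 -2.251 4.765
v 2.603 -2.869 2.854
v 2.619 -2.638 4.811
v 2.664 -3.263 2.9
v 2.68 -3.033 4.857
v 2.872 -3.605 2.939
v 2.888 -3.375 4.895
v 3.196 -3.841 2.964
v 3.212 -3.611 4.921
v 3.586 -3.937 2.972
v 3.602 -3.707 4.929
v 3.984 -3.877 2.962
v 3.999 -3.647 4.919
f 1 38 17
f 38 12 41
f 17 41 6
f 38 41 17
f 1 17 13
f 17 6 18
f 13 18 2
f 17 18 13
f 1 13 22
f 13 2 23
f 22 23 8
f 13 23 22
f 1 22 34
f 22 8 37
f 34 37 11
f 22 37 34
f 1 34 38
f 34 11 42
f 38 42 12
f 34 42 38
f 2 18 29
f 18 6 32
f 29 32 10
f 18 32 29
f 6 41 19
f 41 12 40
f 19 40 5
f 41 40 19
f 12 42 39
f 42 11 35
f 39 35 3
f 42 35 39
f 11 37 36
f 37 8 24
f 36 24 7
f 37 24 36
f 8 23 28
f 23 2 25
f 28 25 9
f 23 25 28
f 4 30 16
f 30 10 31
f 16 31 5
f 30 31 16
f 4 16 14
f 16 5 15
f 14 15 3
f 16 15 14
f 4 14 21
f 14 3 20
f 21 20 7
f 14 20 21
f 4 21 26
f 21 7 27
f 26 27 9
f 21 27 26
f 4 26 30
f 26 9 33
f 30 33 10
f 26 33 30
f 5 31 19
f 31 10 32
f 19 32 6
f 31 32 19
f 3 15 39
f 15 5 40
f 39 40 12
f 15 40 39
f 7 20 36
f 20 3 35
f 36 35 11
f 20 35 36
f 9 27 28
f 27 7 24
f 28 24 8
f 27 24 28
f 10 33 29
f 33 9 25
f 29 25 2
f 33 25 29
f 44 43 46
f 44 46 45
f 46 43 47
f 46 47 45
f 47 43 48
f 47 48 45
f 48 43 49
f 48 49 45
f 49 43 50
f 49 50 45
f 50 43 51
f 50 51 45
f 51 43 52
f 51 52 45
f 52 43 53
f 52 53 45
f 53 43 54
f 53 54 45
f 54 43 44
f 54 44 45
f 56 58 55
f 59 56 55
f 55 58 57
f 57 59 55
f 56 62 58
f 60 56 59
f 60 62 56
f 58 62 57
f 61 59 57
f 57 62 61
f 61 60 59
f 62 60 61
f 64 66 63
f 67 64 63
f 63 66 65
f 65 67 63
f 64 70 66
f 68 64 67
f 68 70 64
f 66 70 65
f 69 67 65
f 65 70 69
f 69 68 67
f 70 68 69
f 72 71 75
f 72 75 73
f 73 75 76
f 73 76 74
f 75 71 77
f 75 77 76
f 76 77 78
f 76 78 74
f 77 71 79
f 77 79 78
f 78 79 80
f 78 80 74
f 79 71 81
f 79 81 80
f 80 81 82
f 80 82 74
f 81 71 83
f 81 83 82
f 82 83 84
f 82 84 74
f 83 71 85
f 83 85 84
f 84 85 86
f 84 86 74
f 85 71 87
f 85 87 86
f 86 87 88
f 86 88 74
f 87 71 89
f 87 89 88
f 88 89 90
f 88 90 74
f 89 71 91
f 89 91 90
f 90 91 92
f 90 92 74
f 91 71 93
f 91 93 92
f 92 93 94
f 92 94 74
f 93 71 95
f 93 95 94
f 94 95 96
f 94 96 74
f 95 71 97
f 95 97 96
f 96 97 98
f 96 98 74
f 97 71 99
f 97 99 98
f 98 99 100
f 98 100 74
f 99 71 101
f 99 101 100
f 100 101 102
f 100 102 74
f 101 71 103
f 101 103 102
f 102 103 104
f 102 104 74
f 103 71 72
f 103 72 104
f 104 72 73
f 104 73 74



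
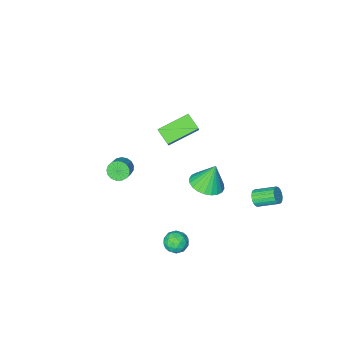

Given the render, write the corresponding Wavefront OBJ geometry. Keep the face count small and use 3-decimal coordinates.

v -1.587 -3.247 -1.965
v -1.498 -4.233 -1.341
v -3.527 -2.963 -1.24
v -3.438 -3.949 -0.616
v -1.142 -2.611 -1.024
v -1.053 -3.597 -0.4
v -3.082 -2.327 -0.299
v -2.993 -3.313 0.325
v 3.648 0.39 2.17
v 4.083 0.371 1.688
v 4.707 0.971 2.227
v 4.272 0.99 2.71
v 3.906 0.618 1.619
v 4.53 1.218 2.158
v 3.669 0.812 1.676
v 4.294 1.412 2.215
v 3.428 0.909 1.847
v 4.053 1.509 2.386
v 3.237 0.888 2.092
v 3.862 1.488 2.631
v 3.141 0.752 2.355
v 3.765 1.352 2.894
v 3.16 0.534 2.575
v 3.784 1.134 3.114
v 3.291 0.282 2.703
v 3.915 0.882 3.242
v 3.504 0.056 2.709
v 4.128 0.656 3.248
v 3.75 -0.095 2.591
v 4.374 0.505 3.131
v 3.972 -0.134 2.377
v 4.597 0.466 2.917
v 4.12 -0.053 2.116
v 4.745 0.547 2.655
v 4.16 0.129 1.867
v 4.785 0.729 2.406
v -0.662 2.308 -0.136
v 0.239 2.776 0.088
v -1.138 2.472 1.436
v 0.008 3.094 -0.015
v -0.324 3.292 -0.136
v -0.709 3.34 -0.258
v -1.086 3.231 -0.36
v -1.398 2.981 -0.429
v -1.599 2.63 -0.453
v -1.657 2.229 -0.429
v -1.563 1.84 -0.36
v -1.333 1.522 -0.257
v -1 1.324 -0.135
v -0.616 1.276 -0.014
v -0.239 1.385 0.089
v 0.074 1.634 0.157
v 0.275 1.986 0.181
v 0.333 2.387 0.157
v -3.395 3.264 -2.254
v -3.043 3.311 -1.808
v -3.933 4.204 -1.2
v -4.285 4.156 -1.646
v -2.963 3.496 -1.963
v -3.854 4.388 -1.355
v -2.969 3.635 -2.175
v -3.86 4.527 -1.567
v -3.059 3.7 -2.403
v -3.95 4.592 -1.795
v -3.216 3.679 -2.602
v -4.107 4.571 -1.993
v -3.408 3.576 -2.731
v -4.299 4.468 -2.123
v -3.597 3.411 -2.766
v -4.488 4.303 -2.158
v -3.747 3.216 -2.7
v -4.637 4.109 -2.092
v -3.826 3.032 -2.545
v -4.717 3.924 -1.937
v -3.82 2.893 -2.333
v -4.711 3.785 -1.725
v -3.73 2.828 -2.105
v -4.621 3.72 -1.497
v -3.573 2.849 -1.907
v -4.464 3.741 -1.298
v -3.381 2.952 -1.777
v -4.272 3.844 -1.169
v -3.192 3.117 -1.742
v -4.083 4.009 -1.134
v 2.665 4.069 -2.204
v 2.965 3.767 -2.843
v 1.535 3.693 -2.557
v 1.835 3.391 -3.196
v 1.988 3.075 -2.513
v 2.686 3.307 -2.295
v 1.814 4.153 -3.105
v 2.512 4.385 -2.887
v 2.439 3.819 -3.4
v 2.546 3.152 -3.034
v 1.954 4.308 -2.366
v 2.061 3.641 -2
v 2.914 3.951 -2.493
v 1.586 3.509 -2.907
v 1.676 3.323 -2.506
v 1.852 3.146 -2.881
v 2.75 3.681 -2.171
v 2.927 3.503 -2.546
v 2.352 3.096 -2.352
v 1.573 3.957 -2.854
v 1.75 3.779 -3.229
v 2.648 4.314 -2.519
v 2.824 4.137 -2.894
v 2.148 4.364 -3.048
v 2.781 3.804 -3.195
v 2.117 3.583 -3.402
v 2.105 4.031 -3.349
v 2.515 4.167 -3.221
v 2.844 3.412 -2.98
v 2.18 3.191 -3.188
v 2.27 3.005 -2.786
v 2.68 3.142 -2.658
v 2.535 3.442 -3.307
v 2.32 4.269 -2.212
v 1.656 4.048 -2.42
v 1.82 4.318 -2.742
v 2.23 4.455 -2.614
v 2.383 3.877 -1.998
v 1.719 3.656 -2.205
v 1.985 3.293 -2.179
v 2.395 3.429 -2.051
v 1.965 4.018 -2.093
f 2 4 1
f 5 2 1
f 1 4 3
f 3 5 1
f 2 8 4
f 6 2 5
f 6 8 2
f 4 8 3
f 7 5 3
f 3 8 7
f 7 6 5
f 8 6 7
f 10 9 13
f 10 13 11
f 11 13 14
f 11 14 12
f 13 9 15
f 13 15 14
f 14 15 16
f 14 16 12
f 15 9 17
f 15 17 16
f 16 17 18
f 16 18 12
f 17 9 19
f 17 19 18
f 18 19 20
f 18 20 12
f 19 9 21
f 19 21 20
f 20 21 22
f 20 22 12
f 21 9 23
f 21 23 22
f 22 23 24
f 22 24 12
f 23 9 25
f 23 25 24
f 24 25 26
f 24 26 12
f 25 9 27
f 25 27 26
f 26 27 28
f 26 28 12
f 27 9 29
f 27 29 28
f 28 29 30
f 28 30 12
f 29 9 31
f 29 31 30
f 30 31 32
f 30 32 12
f 31 9 33
f 31 33 32
f 32 33 34
f 32 34 12
f 33 9 35
f 33 35 34
f 34 35 36
f 34 36 12
f 35 9 10
f 35 10 36
f 36 10 11
f 36 11 12
f 38 37 40
f 38 40 39
f 40 37 41
f 40 41 39
f 41 37 42
f 41 42 39
f 42 37 43
f 42 43 39
f 43 37 44
f 43 44 39
f 44 37 45
f 44 45 39
f 45 37 46
f 45 46 39
f 46 37 47
f 46 47 39
f 47 37 48
f 47 48 39
f 48 37 49
f 48 49 39
f 49 37 50
f 49 50 39
f 50 37 51
f 50 51 39
f 51 37 52
f 51 52 39
f 52 37 53
f 52 53 39
f 53 37 54
f 53 54 39
f 54 37 38
f 54 38 39
f 56 55 59
f 56 59 57
f 57 59 60
f 57 60 58
f 59 55 61
f 59 61 60
f 60 61 62
f 60 62 58
f 61 55 63
f 61 63 62
f 62 63 64
f 62 64 58
f 63 55 65
f 63 65 64
f 64 65 66
f 64 66 58
f 65 55 67
f 65 67 66
f 66 67 68
f 66 68 58
f 67 55 69
f 67 69 68
f 68 69 70
f 68 70 58
f 69 55 71
f 69 71 70
f 70 71 72
f 70 72 58
f 71 55 73
f 71 73 72
f 72 73 74
f 72 74 58
f 73 55 75
f 73 75 74
f 74 75 76
f 74 76 58
f 75 55 77
f 75 77 76
f 76 77 78
f 76 78 58
f 77 55 79
f 77 79 78
f 78 79 80
f 78 80 58
f 79 55 81
f 79 81 80
f 80 81 82
f 80 82 58
f 81 55 83
f 81 83 82
f 82 83 84
f 82 84 58
f 83 55 56
f 83 56 84
f 84 56 57
f 84 57 58
f 85 122 101
f 122 96 125
f 101 125 90
f 122 125 101
f 85 101 97
f 101 90 102
f 97 102 86
f 101 102 97
f 85 97 106
f 97 86 107
f 106 107 92
f 97 107 106
f 85 106 118
f 106 92 121
f 118 121 95
f 106 121 118
f 85 118 122
f 118 95 126
f 122 126 96
f 118 126 122
f 86 102 113
f 102 90 116
f 113 116 94
f 102 116 113
f 90 125 103
f 125 96 124
f 103 124 89
f 125 124 103
f 96 126 123
f 126 95 119
f 123 119 87
f 126 119 123
f 95 121 120
f 121 92 108
f 120 108 91
f 121 108 120
f 92 107 112
f 107 86 109
f 112 109 93
f 107 109 112
f 88 114 100
f 114 94 115
f 100 115 89
f 114 115 100
f 88 100 98
f 100 89 99
f 98 99 87
f 100 99 98
f 88 98 105
f 98 87 104
f 105 104 91
f 98 104 105
f 88 105 110
f 105 91 111
f 110 111 93
f 105 111 110
f 88 110 114
f 110 93 117
f 114 117 94
f 110 117 114
f 89 115 103
f 115 94 116
f 103 116 90
f 115 116 103
f 87 99 123
f 99 89 124
f 123 124 96
f 99 124 123
f 91 104 120
f 104 87 119
f 120 119 95
f 104 119 120
f 93 111 112
f 111 91 108
f 112 108 92
f 111 108 112
f 94 117 113
f 117 93 109
f 113 109 86
f 117 109 113



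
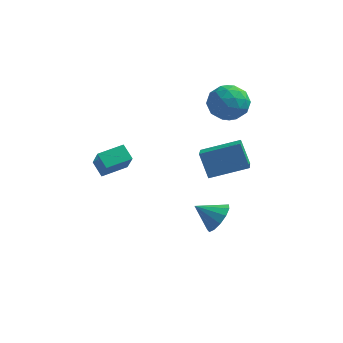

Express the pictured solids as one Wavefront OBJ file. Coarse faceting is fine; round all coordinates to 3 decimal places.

v 0.076 3.313 -1.482
v 0.336 1.941 -0.72
v 1.821 3.952 -0.926
v 2.081 2.581 -0.165
v 0.639 2.779 -2.635
v 0.899 1.408 -1.874
v 2.384 3.419 -2.08
v 2.644 2.047 -1.318
v 1.605 0.394 -3.715
v 1.97 0.881 -3.093
v 0.535 0.286 -3.005
v 1.738 1.191 -3.393
v 1.465 1.249 -3.796
v 1.236 1.036 -4.173
v 1.125 0.618 -4.405
v 1.166 0.13 -4.418
v 1.346 -0.274 -4.208
v 1.609 -0.466 -3.842
v 1.871 -0.385 -3.435
v 2.048 -0.057 -3.118
v 2.085 0.415 -2.99
v 1.131 4.082 2.629
v 2.04 4.062 2.1
v 0.64 2.658 1.84
v 1.549 2.638 1.311
v 1.539 2.455 2.346
v 1.842 3.336 2.834
v 0.838 3.384 1.106
v 1.141 4.265 1.594
v 1.858 3.631 1.159
v 2.292 3.057 1.925
v 0.388 3.663 2.015
v 0.822 3.089 2.781
v 1.629 4.197 2.434
v 1.051 2.523 1.506
v 1.046 2.415 2.114
v 1.58 2.404 1.804
v 1.513 3.77 2.866
v 2.047 3.758 2.555
v 1.752 2.814 2.699
v 0.633 2.962 1.385
v 1.167 2.95 1.074
v 1.1 4.316 2.136
v 1.634 4.305 1.826
v 0.928 3.906 1.241
v 2.056 3.932 1.57
v 1.767 3.095 1.106
v 1.349 3.534 0.985
v 1.528 4.051 1.272
v 2.311 3.594 2.021
v 2.022 2.757 1.556
v 2.016 2.65 2.165
v 2.195 3.167 2.452
v 2.204 3.341 1.467
v 0.658 3.963 2.384
v 0.369 3.126 1.919
v 0.485 3.553 1.488
v 0.664 4.07 1.775
v 0.913 3.625 2.834
v 0.624 2.788 2.37
v 1.152 2.669 2.668
v 1.331 3.186 2.955
v 0.476 3.379 2.473
v -3.43 -2.036 0.974
v -3.026 -2.643 2.051
v -2.518 -1.178 1.116
v -2.115 -1.784 2.193
v -2.905 -2.516 0.507
v -2.502 -3.122 1.584
v -1.994 -1.657 0.649
v -1.59 -2.264 1.726
f 2 4 1
f 5 2 1
f 1 4 3
f 3 5 1
f 2 8 4
f 6 2 5
f 6 8 2
f 4 8 3
f 7 5 3
f 3 8 7
f 7 6 5
f 8 6 7
f 10 9 12
f 10 12 11
f 12 9 13
f 12 13 11
f 13 9 14
f 13 14 11
f 14 9 15
f 14 15 11
f 15 9 16
f 15 16 11
f 16 9 17
f 16 17 11
f 17 9 18
f 17 18 11
f 18 9 19
f 18 19 11
f 19 9 20
f 19 20 11
f 20 9 21
f 20 21 11
f 21 9 10
f 21 10 11
f 22 59 38
f 59 33 62
f 38 62 27
f 59 62 38
f 22 38 34
f 38 27 39
f 34 39 23
f 38 39 34
f 22 34 43
f 34 23 44
f 43 44 29
f 34 44 43
f 22 43 55
f 43 29 58
f 55 58 32
f 43 58 55
f 22 55 59
f 55 32 63
f 59 63 33
f 55 63 59
f 23 39 50
f 39 27 53
f 50 53 31
f 39 53 50
f 27 62 40
f 62 33 61
f 40 61 26
f 62 61 40
f 33 63 60
f 63 32 56
f 60 56 24
f 63 56 60
f 32 58 57
f 58 29 45
f 57 45 28
f 58 45 57
f 29 44 49
f 44 23 46
f 49 46 30
f 44 46 49
f 25 51 37
f 51 31 52
f 37 52 26
f 51 52 37
f 25 37 35
f 37 26 36
f 35 36 24
f 37 36 35
f 25 35 42
f 35 24 41
f 42 41 28
f 35 41 42
f 25 42 47
f 42 28 48
f 47 48 30
f 42 48 47
f 25 47 51
f 47 30 54
f 51 54 31
f 47 54 51
f 26 52 40
f 52 31 53
f 40 53 27
f 52 53 40
f 24 36 60
f 36 26 61
f 60 61 33
f 36 61 60
f 28 41 57
f 41 24 56
f 57 56 32
f 41 56 57
f 30 48 49
f 48 28 45
f 49 45 29
f 48 45 49
f 31 54 50
f 54 30 46
f 50 46 23
f 54 46 50
f 65 67 64
f 68 65 64
f 64 67 66
f 66 68 64
f 65 71 67
f 69 65 68
f 69 71 65
f 67 71 66
f 70 68 66
f 66 71 70
f 70 69 68
f 71 69 70



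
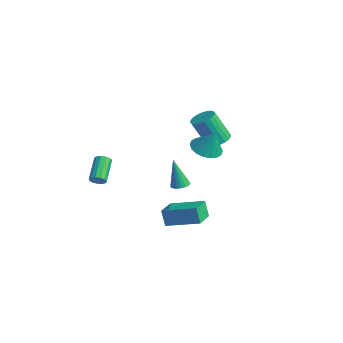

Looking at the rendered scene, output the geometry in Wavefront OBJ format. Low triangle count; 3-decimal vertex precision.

v 3.366 0.869 2.08
v 4.103 0.212 1.923
v 3.894 1.131 3.46
v 4.28 0.595 1.782
v 4.277 1.032 1.701
v 4.093 1.437 1.694
v 3.765 1.73 1.764
v 3.358 1.852 1.897
v 2.953 1.78 2.066
v 2.629 1.527 2.238
v 2.452 1.144 2.378
v 2.455 0.707 2.46
v 2.639 0.301 2.466
v 2.967 0.009 2.396
v 3.374 -0.114 2.264
v 3.779 -0.041 2.095
v -0.112 -4.346 -0.88
v 0.298 -4.109 -0.642
v -0.798 -3.136 0.277
v -1.208 -3.374 0.04
v 0.237 -3.947 -0.886
v -0.859 -2.975 0.034
v 0.065 -3.912 -1.127
v -1.031 -2.94 -0.208
v -0.163 -4.015 -1.291
v -1.259 -3.043 -0.371
v -0.375 -4.223 -1.323
v -1.471 -3.251 -0.404
v -0.503 -4.47 -1.215
v -1.599 -3.498 -0.296
v -0.507 -4.678 -1
v -1.604 -3.705 -0.081
v -0.386 -4.78 -0.748
v -1.482 -3.808 0.172
v -0.177 -4.745 -0.537
v -1.274 -3.772 0.383
v 0.052 -4.583 -0.435
v -1.045 -3.61 0.485
v 0.229 -4.346 -0.474
v -0.867 -3.373 0.446
v -0.628 4.254 -0.349
v 0.167 4.219 -0.113
v -0.437 3.43 1.805
v -1.232 3.466 1.569
v 0.076 4.536 -0.011
v -0.528 3.747 1.906
v -0.136 4.804 0.032
v -0.741 4.015 1.95
v -0.434 4.977 0.01
v -1.038 4.189 1.927
v -0.765 5.026 -0.075
v -1.369 4.237 1.843
v -1.072 4.941 -0.207
v -1.677 4.152 1.711
v -1.303 4.737 -0.363
v -1.907 3.948 1.555
v -1.417 4.45 -0.517
v -2.021 3.661 1.401
v -1.394 4.129 -0.642
v -1.998 3.34 1.276
v -1.239 3.83 -0.716
v -1.843 3.041 1.202
v -0.978 3.604 -0.727
v -1.583 2.815 1.191
v -0.657 3.491 -0.672
v -1.261 2.702 1.246
v -0.331 3.509 -0.562
v -0.935 2.72 1.356
v -0.056 3.657 -0.414
v -0.66 2.868 1.503
v 0.12 3.908 -0.256
v -0.484 3.119 1.662
v 2.924 -1.606 -3.985
v 2.529 -1.643 -2.906
v 1.977 -0.431 -4.292
v 1.582 -0.468 -3.213
v 4.478 -0.192 -3.367
v 4.083 -0.229 -2.288
v 3.531 0.983 -3.674
v 3.136 0.946 -2.595
v 3.962 -1.22 -0.047
v 4.328 -1.667 -0.006
v 3.498 -1.42 1.867
v 4.478 -1.465 0.052
v 4.525 -1.214 0.09
v 4.461 -0.964 0.101
v 4.298 -0.765 0.082
v 4.069 -0.656 0.038
v 3.818 -0.658 -0.023
v 3.595 -0.772 -0.089
v 3.446 -0.974 -0.146
v 3.398 -1.225 -0.184
v 3.462 -1.475 -0.195
v 3.625 -1.674 -0.176
v 3.855 -1.783 -0.132
v 4.106 -1.781 -0.071
f 2 1 4
f 2 4 3
f 4 1 5
f 4 5 3
f 5 1 6
f 5 6 3
f 6 1 7
f 6 7 3
f 7 1 8
f 7 8 3
f 8 1 9
f 8 9 3
f 9 1 10
f 9 10 3
f 10 1 11
f 10 11 3
f 11 1 12
f 11 12 3
f 12 1 13
f 12 13 3
f 13 1 14
f 13 14 3
f 14 1 15
f 14 15 3
f 15 1 16
f 15 16 3
f 16 1 2
f 16 2 3
f 18 17 21
f 18 21 19
f 19 21 22
f 19 22 20
f 21 17 23
f 21 23 22
f 22 23 24
f 22 24 20
f 23 17 25
f 23 25 24
f 24 25 26
f 24 26 20
f 25 17 27
f 25 27 26
f 26 27 28
f 26 28 20
f 27 17 29
f 27 29 28
f 28 29 30
f 28 30 20
f 29 17 31
f 29 31 30
f 30 31 32
f 30 32 20
f 31 17 33
f 31 33 32
f 32 33 34
f 32 34 20
f 33 17 35
f 33 35 34
f 34 35 36
f 34 36 20
f 35 17 37
f 35 37 36
f 36 37 38
f 36 38 20
f 37 17 39
f 37 39 38
f 38 39 40
f 38 40 20
f 39 17 18
f 39 18 40
f 40 18 19
f 40 19 20
f 42 41 45
f 42 45 43
f 43 45 46
f 43 46 44
f 45 41 47
f 45 47 46
f 46 47 48
f 46 48 44
f 47 41 49
f 47 49 48
f 48 49 50
f 48 50 44
f 49 41 51
f 49 51 50
f 50 51 52
f 50 52 44
f 51 41 53
f 51 53 52
f 52 53 54
f 52 54 44
f 53 41 55
f 53 55 54
f 54 55 56
f 54 56 44
f 55 41 57
f 55 57 56
f 56 57 58
f 56 58 44
f 57 41 59
f 57 59 58
f 58 59 60
f 58 60 44
f 59 41 61
f 59 61 60
f 60 61 62
f 60 62 44
f 61 41 63
f 61 63 62
f 62 63 64
f 62 64 44
f 63 41 65
f 63 65 64
f 64 65 66
f 64 66 44
f 65 41 67
f 65 67 66
f 66 67 68
f 66 68 44
f 67 41 69
f 67 69 68
f 68 69 70
f 68 70 44
f 69 41 71
f 69 71 70
f 70 71 72
f 70 72 44
f 71 41 42
f 71 42 72
f 72 42 43
f 72 43 44
f 74 76 73
f 77 74 73
f 73 76 75
f 75 77 73
f 74 80 76
f 78 74 77
f 78 80 74
f 76 80 75
f 79 77 75
f 75 80 79
f 79 78 77
f 80 78 79
f 82 81 84
f 82 84 83
f 84 81 85
f 84 85 83
f 85 81 86
f 85 86 83
f 86 81 87
f 86 87 83
f 87 81 88
f 87 88 83
f 88 81 89
f 88 89 83
f 89 81 90
f 89 90 83
f 90 81 91
f 90 91 83
f 91 81 92
f 91 92 83
f 92 81 93
f 92 93 83
f 93 81 94
f 93 94 83
f 94 81 95
f 94 95 83
f 95 81 96
f 95 96 83
f 96 81 82
f 96 82 83



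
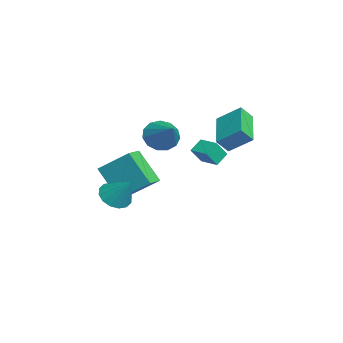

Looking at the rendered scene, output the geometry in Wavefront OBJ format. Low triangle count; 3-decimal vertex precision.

v -2.669 2.601 -1.997
v -2.327 2.087 -1.16
v -1.863 3.284 -1.907
v -1.521 2.77 -1.07
v -2.199 2.11 -2.49
v -1.857 1.596 -1.653
v -1.393 2.793 -2.4
v -1.051 2.279 -1.563
v -2.182 2.798 0.217
v -1.851 3.887 1.05
v -2.357 3.361 -0.45
v -2.026 4.45 0.383
v -0.154 2.67 -0.423
v 0.177 3.759 0.41
v -0.329 3.233 -1.09
v 0.002 4.322 -0.257
v 2.706 -1.871 -2.427
v 3.345 -1.72 -2.919
v 3.414 -1.169 -1.293
v 3.089 -1.385 -2.966
v 2.73 -1.18 -2.869
v 2.365 -1.16 -2.653
v 2.091 -1.331 -2.377
v 1.982 -1.646 -2.115
v 2.067 -2.021 -1.936
v 2.323 -2.356 -1.888
v 2.682 -2.561 -1.985
v 3.047 -2.581 -2.201
v 3.321 -2.411 -2.477
v 3.43 -2.096 -2.74
v -4.135 -2.21 -3.595
v -3.599 -0.747 -2.374
v -3.211 -1.25 -5.152
v -2.675 0.214 -3.932
v -3.285 -2.694 -3.388
v -2.749 -1.23 -2.168
v -2.361 -1.733 -4.946
v -1.825 -0.27 -3.725
v -2.002 0.255 -0.75
v -1.503 -0.386 -1.159
v -0.538 0.745 0.27
v -1.45 0.04 -1.44
v -1.572 0.534 -1.501
v -1.831 0.94 -1.324
v -2.144 1.128 -0.965
v -2.412 1.039 -0.537
v -2.55 0.701 -0.176
v -2.514 0.222 0.002
v -2.315 -0.247 -0.058
v -2.017 -0.556 -0.338
v -1.714 -0.608 -0.748
f 2 4 1
f 5 2 1
f 1 4 3
f 3 5 1
f 2 8 4
f 6 2 5
f 6 8 2
f 4 8 3
f 7 5 3
f 3 8 7
f 7 6 5
f 8 6 7
f 10 12 9
f 13 10 9
f 9 12 11
f 11 13 9
f 10 16 12
f 14 10 13
f 14 16 10
f 12 16 11
f 15 13 11
f 11 16 15
f 15 14 13
f 16 14 15
f 18 17 20
f 18 20 19
f 20 17 21
f 20 21 19
f 21 17 22
f 21 22 19
f 22 17 23
f 22 23 19
f 23 17 24
f 23 24 19
f 24 17 25
f 24 25 19
f 25 17 26
f 25 26 19
f 26 17 27
f 26 27 19
f 27 17 28
f 27 28 19
f 28 17 29
f 28 29 19
f 29 17 30
f 29 30 19
f 30 17 18
f 30 18 19
f 32 34 31
f 35 32 31
f 31 34 33
f 33 35 31
f 32 38 34
f 36 32 35
f 36 38 32
f 34 38 33
f 37 35 33
f 33 38 37
f 37 36 35
f 38 36 37
f 40 39 42
f 40 42 41
f 42 39 43
f 42 43 41
f 43 39 44
f 43 44 41
f 44 39 45
f 44 45 41
f 45 39 46
f 45 46 41
f 46 39 47
f 46 47 41
f 47 39 48
f 47 48 41
f 48 39 49
f 48 49 41
f 49 39 50
f 49 50 41
f 50 39 51
f 50 51 41
f 51 39 40
f 51 40 41



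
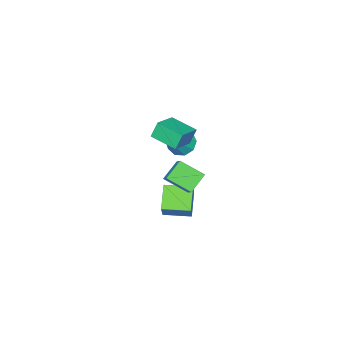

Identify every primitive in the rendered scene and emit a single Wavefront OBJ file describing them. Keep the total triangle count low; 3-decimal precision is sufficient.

v -0.156 -3.046 -4.011
v 0.74 -2.356 -2.611
v -1.098 -1.753 -4.046
v -0.202 -1.063 -2.645
v 0.882 -2.317 -5.035
v 1.778 -1.627 -3.634
v -0.06 -1.024 -5.069
v 0.836 -0.334 -3.669
v 1.092 -0.316 -1.969
v 1.686 -1.551 -1.125
v -0.015 -0.32 -1.196
v 0.579 -1.555 -0.352
v 1.481 0.255 -1.408
v 2.075 -0.98 -0.564
v 0.374 0.251 -0.635
v 0.968 -0.984 0.209
v -0.215 -1.891 0.574
v 0.197 -1.31 0.057
v 1.355 -1.729 2.006
v -0.176 -1.024 0.433
v -0.567 -1.143 0.875
v -0.793 -1.613 1.177
v -0.748 -2.213 1.196
v -0.454 -2.662 0.925
v -0.048 -2.751 0.489
v 0.28 -2.438 0.094
v 0.377 -1.869 -0.077
v 1.308 -1.733 2.467
v 0.952 -1.562 3.429
v 1.14 -0.178 2.128
v 0.783 -0.007 3.09
v 2.737 -1.473 2.95
v 2.38 -1.302 3.912
v 2.568 0.082 2.611
v 2.212 0.253 3.573
f 2 4 1
f 5 2 1
f 1 4 3
f 3 5 1
f 2 8 4
f 6 2 5
f 6 8 2
f 4 8 3
f 7 5 3
f 3 8 7
f 7 6 5
f 8 6 7
f 10 12 9
f 13 10 9
f 9 12 11
f 11 13 9
f 10 16 12
f 14 10 13
f 14 16 10
f 12 16 11
f 15 13 11
f 11 16 15
f 15 14 13
f 16 14 15
f 18 17 20
f 18 20 19
f 20 17 21
f 20 21 19
f 21 17 22
f 21 22 19
f 22 17 23
f 22 23 19
f 23 17 24
f 23 24 19
f 24 17 25
f 24 25 19
f 25 17 26
f 25 26 19
f 26 17 27
f 26 27 19
f 27 17 18
f 27 18 19
f 29 31 28
f 32 29 28
f 28 31 30
f 30 32 28
f 29 35 31
f 33 29 32
f 33 35 29
f 31 35 30
f 34 32 30
f 30 35 34
f 34 33 32
f 35 33 34



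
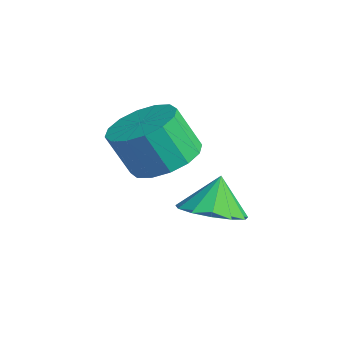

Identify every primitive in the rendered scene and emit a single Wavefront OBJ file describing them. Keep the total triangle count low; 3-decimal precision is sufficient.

v 2.98 2.073 2.399
v 4.014 1.766 2.454
v 3.754 1.14 3.836
v 2.72 1.447 3.781
v 4.002 2.276 2.682
v 3.742 1.65 4.065
v 3.716 2.731 2.835
v 3.457 2.105 4.218
v 3.234 3.011 2.871
v 2.974 2.385 4.253
v 2.683 3.039 2.78
v 2.423 2.413 4.163
v 2.211 2.808 2.587
v 1.952 2.182 3.97
v 1.946 2.38 2.344
v 1.686 1.754 3.726
v 1.958 1.87 2.115
v 1.698 1.244 3.498
v 2.243 1.415 1.962
v 1.984 0.789 3.345
v 2.726 1.135 1.927
v 2.466 0.509 3.309
v 3.277 1.107 2.017
v 3.017 0.481 3.4
v 3.748 1.338 2.21
v 3.489 0.712 3.593
v 3.12 3.364 0.102
v 4 2.967 0.46
v 2.82 3.776 1.298
v 4.12 3.512 0.302
v 3.922 4.011 0.081
v 3.469 4.304 -0.134
v 2.906 4.299 -0.274
v 2.411 3.997 -0.294
v 2.141 3.494 -0.189
v 2.182 2.95 0.009
v 2.521 2.537 0.236
v 3.05 2.387 0.421
v 3.602 2.547 0.504
f 2 1 5
f 2 5 3
f 3 5 6
f 3 6 4
f 5 1 7
f 5 7 6
f 6 7 8
f 6 8 4
f 7 1 9
f 7 9 8
f 8 9 10
f 8 10 4
f 9 1 11
f 9 11 10
f 10 11 12
f 10 12 4
f 11 1 13
f 11 13 12
f 12 13 14
f 12 14 4
f 13 1 15
f 13 15 14
f 14 15 16
f 14 16 4
f 15 1 17
f 15 17 16
f 16 17 18
f 16 18 4
f 17 1 19
f 17 19 18
f 18 19 20
f 18 20 4
f 19 1 21
f 19 21 20
f 20 21 22
f 20 22 4
f 21 1 23
f 21 23 22
f 22 23 24
f 22 24 4
f 23 1 25
f 23 25 24
f 24 25 26
f 24 26 4
f 25 1 2
f 25 2 26
f 26 2 3
f 26 3 4
f 28 27 30
f 28 30 29
f 30 27 31
f 30 31 29
f 31 27 32
f 31 32 29
f 32 27 33
f 32 33 29
f 33 27 34
f 33 34 29
f 34 27 35
f 34 35 29
f 35 27 36
f 35 36 29
f 36 27 37
f 36 37 29
f 37 27 38
f 37 38 29
f 38 27 39
f 38 39 29
f 39 27 28
f 39 28 29



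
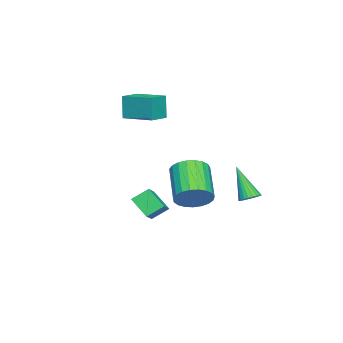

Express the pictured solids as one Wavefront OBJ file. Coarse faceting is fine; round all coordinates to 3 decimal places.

v -1.083 -3.398 2.281
v -1.267 -3.503 3.705
v -0.647 -1.651 2.466
v -0.831 -1.756 3.89
v 0.091 -3.704 2.41
v -0.093 -3.809 3.834
v 0.527 -1.957 2.595
v 0.343 -2.062 4.019
v 3.798 1.563 -1.082
v 4.409 1.619 -0.305
v 2.853 0.792 0.978
v 2.242 0.737 0.202
v 4.223 1.986 -0.294
v 2.667 1.159 0.99
v 3.964 2.28 -0.419
v 2.408 1.453 0.865
v 3.676 2.45 -0.659
v 2.12 1.623 0.625
v 3.409 2.467 -0.971
v 1.853 1.64 0.312
v 3.209 2.328 -1.303
v 1.653 1.501 -0.02
v 3.111 2.056 -1.597
v 1.555 1.229 -0.313
v 3.132 1.7 -1.801
v 1.576 0.873 -0.518
v 3.268 1.319 -1.882
v 1.712 0.492 -0.598
v 3.496 0.981 -1.823
v 1.94 0.154 -0.54
v 3.776 0.744 -1.637
v 2.22 -0.083 -0.353
v 4.059 0.648 -1.354
v 2.503 -0.179 -0.071
v 4.298 0.711 -1.025
v 2.742 -0.116 0.259
v 4.45 0.921 -0.705
v 2.894 0.094 0.578
v 4.49 1.242 -0.45
v 2.934 0.415 0.833
v -0.355 -2.223 -2.626
v 0.509 -2.138 -2.128
v 0.061 -1.217 -3.522
v 0.925 -1.132 -3.025
v 0.095 -2.988 -3.275
v 0.959 -2.903 -2.778
v 0.511 -1.982 -4.172
v 1.375 -1.897 -3.674
v -1.162 2.631 -2.66
v -0.602 2.732 -2.438
v -1.718 1.689 -0.82
v -0.715 2.93 -2.371
v -0.896 3.083 -2.348
v -1.118 3.167 -2.372
v -1.346 3.169 -2.44
v -1.546 3.089 -2.541
v -1.688 2.94 -2.661
v -1.749 2.743 -2.78
v -1.721 2.53 -2.881
v -1.608 2.331 -2.948
v -1.427 2.179 -2.971
v -1.205 2.095 -2.947
v -0.977 2.092 -2.879
v -0.777 2.172 -2.778
v -0.636 2.322 -2.659
v -0.574 2.518 -2.539
f 2 4 1
f 5 2 1
f 1 4 3
f 3 5 1
f 2 8 4
f 6 2 5
f 6 8 2
f 4 8 3
f 7 5 3
f 3 8 7
f 7 6 5
f 8 6 7
f 10 9 13
f 10 13 11
f 11 13 14
f 11 14 12
f 13 9 15
f 13 15 14
f 14 15 16
f 14 16 12
f 15 9 17
f 15 17 16
f 16 17 18
f 16 18 12
f 17 9 19
f 17 19 18
f 18 19 20
f 18 20 12
f 19 9 21
f 19 21 20
f 20 21 22
f 20 22 12
f 21 9 23
f 21 23 22
f 22 23 24
f 22 24 12
f 23 9 25
f 23 25 24
f 24 25 26
f 24 26 12
f 25 9 27
f 25 27 26
f 26 27 28
f 26 28 12
f 27 9 29
f 27 29 28
f 28 29 30
f 28 30 12
f 29 9 31
f 29 31 30
f 30 31 32
f 30 32 12
f 31 9 33
f 31 33 32
f 32 33 34
f 32 34 12
f 33 9 35
f 33 35 34
f 34 35 36
f 34 36 12
f 35 9 37
f 35 37 36
f 36 37 38
f 36 38 12
f 37 9 39
f 37 39 38
f 38 39 40
f 38 40 12
f 39 9 10
f 39 10 40
f 40 10 11
f 40 11 12
f 42 44 41
f 45 42 41
f 41 44 43
f 43 45 41
f 42 48 44
f 46 42 45
f 46 48 42
f 44 48 43
f 47 45 43
f 43 48 47
f 47 46 45
f 48 46 47
f 50 49 52
f 50 52 51
f 52 49 53
f 52 53 51
f 53 49 54
f 53 54 51
f 54 49 55
f 54 55 51
f 55 49 56
f 55 56 51
f 56 49 57
f 56 57 51
f 57 49 58
f 57 58 51
f 58 49 59
f 58 59 51
f 59 49 60
f 59 60 51
f 60 49 61
f 60 61 51
f 61 49 62
f 61 62 51
f 62 49 63
f 62 63 51
f 63 49 64
f 63 64 51
f 64 49 65
f 64 65 51
f 65 49 66
f 65 66 51
f 66 49 50
f 66 50 51



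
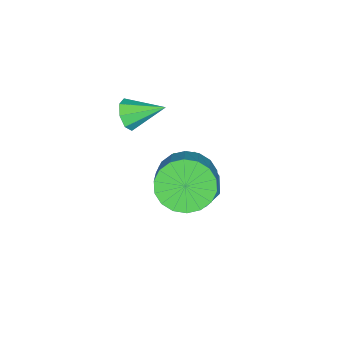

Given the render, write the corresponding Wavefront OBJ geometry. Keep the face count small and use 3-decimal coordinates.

v 0.851 -0.386 -0.552
v 1.156 -0.067 -0.943
v 0.429 0.706 0.012
v 0.736 -0.156 -1.083
v 0.384 -0.381 -0.912
v 0.304 -0.608 -0.53
v 0.545 -0.706 -0.161
v 0.965 -0.616 -0.021
v 1.318 -0.392 -0.192
v 1.397 -0.165 -0.574
v 1.029 1.799 -2.499
v 1.682 1.346 -3.037
v 2.624 1.828 -2.299
v 1.971 2.281 -1.761
v 1.642 1.723 -3.233
v 2.585 2.205 -2.496
v 1.481 2.115 -3.284
v 2.424 2.597 -2.547
v 1.231 2.445 -3.179
v 2.173 2.927 -2.442
v 0.94 2.647 -2.94
v 1.883 3.129 -2.202
v 0.667 2.681 -2.613
v 1.61 3.163 -1.876
v 0.466 2.54 -2.263
v 1.408 3.022 -1.526
v 0.376 2.252 -1.961
v 1.318 2.734 -1.223
v 0.415 1.875 -1.764
v 1.358 2.357 -1.027
v 0.576 1.483 -1.713
v 1.519 1.965 -0.976
v 0.827 1.153 -1.818
v 1.769 1.635 -1.081
v 1.117 0.951 -2.058
v 2.06 1.433 -1.32
v 1.39 0.917 -2.384
v 2.333 1.399 -1.647
v 1.592 1.058 -2.734
v 2.534 1.54 -1.997
v -0.442 1.244 -4.743
v 0.169 0.682 -5.035
v 0.973 0.775 -3.529
v 0.362 1.336 -3.237
v 0.329 1.324 -5.16
v 1.133 1.417 -3.653
v 0.037 1.92 -5.04
v 0.841 2.012 -3.534
v -0.536 2.119 -4.747
v 0.268 2.211 -3.241
v -1.053 1.805 -4.451
v -0.249 1.898 -2.945
v -1.213 1.163 -4.327
v -0.409 1.256 -2.82
v -0.921 0.568 -4.446
v -0.117 0.66 -2.94
v -0.348 0.369 -4.739
v 0.456 0.461 -3.233
f 2 1 4
f 2 4 3
f 4 1 5
f 4 5 3
f 5 1 6
f 5 6 3
f 6 1 7
f 6 7 3
f 7 1 8
f 7 8 3
f 8 1 9
f 8 9 3
f 9 1 10
f 9 10 3
f 10 1 2
f 10 2 3
f 12 11 15
f 12 15 13
f 13 15 16
f 13 16 14
f 15 11 17
f 15 17 16
f 16 17 18
f 16 18 14
f 17 11 19
f 17 19 18
f 18 19 20
f 18 20 14
f 19 11 21
f 19 21 20
f 20 21 22
f 20 22 14
f 21 11 23
f 21 23 22
f 22 23 24
f 22 24 14
f 23 11 25
f 23 25 24
f 24 25 26
f 24 26 14
f 25 11 27
f 25 27 26
f 26 27 28
f 26 28 14
f 27 11 29
f 27 29 28
f 28 29 30
f 28 30 14
f 29 11 31
f 29 31 30
f 30 31 32
f 30 32 14
f 31 11 33
f 31 33 32
f 32 33 34
f 32 34 14
f 33 11 35
f 33 35 34
f 34 35 36
f 34 36 14
f 35 11 37
f 35 37 36
f 36 37 38
f 36 38 14
f 37 11 39
f 37 39 38
f 38 39 40
f 38 40 14
f 39 11 12
f 39 12 40
f 40 12 13
f 40 13 14
f 42 41 45
f 42 45 43
f 43 45 46
f 43 46 44
f 45 41 47
f 45 47 46
f 46 47 48
f 46 48 44
f 47 41 49
f 47 49 48
f 48 49 50
f 48 50 44
f 49 41 51
f 49 51 50
f 50 51 52
f 50 52 44
f 51 41 53
f 51 53 52
f 52 53 54
f 52 54 44
f 53 41 55
f 53 55 54
f 54 55 56
f 54 56 44
f 55 41 57
f 55 57 56
f 56 57 58
f 56 58 44
f 57 41 42
f 57 42 58
f 58 42 43
f 58 43 44

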